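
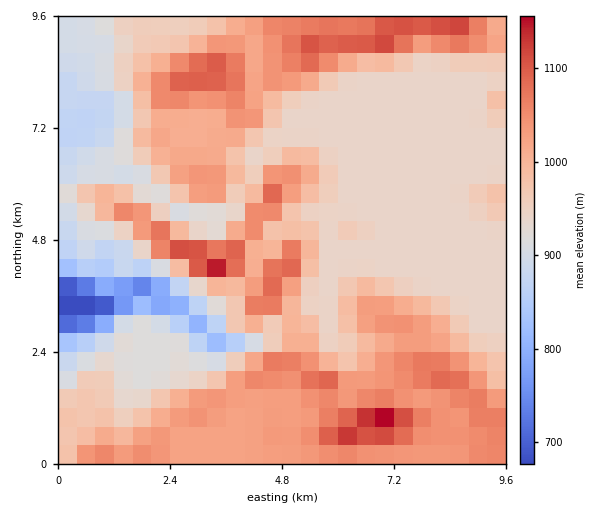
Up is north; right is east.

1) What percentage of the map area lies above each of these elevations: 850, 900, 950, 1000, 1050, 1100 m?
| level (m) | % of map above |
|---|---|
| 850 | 96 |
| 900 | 89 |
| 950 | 56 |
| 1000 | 42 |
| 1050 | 17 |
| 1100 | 4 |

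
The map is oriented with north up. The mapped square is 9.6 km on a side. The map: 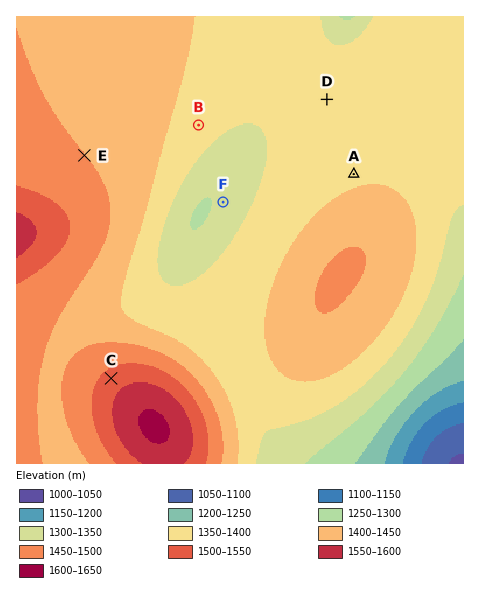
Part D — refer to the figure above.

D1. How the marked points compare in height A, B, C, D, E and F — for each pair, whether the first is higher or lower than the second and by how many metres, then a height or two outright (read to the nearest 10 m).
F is lower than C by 210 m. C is higher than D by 160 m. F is lower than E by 140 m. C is higher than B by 140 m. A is lower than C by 130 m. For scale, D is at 1360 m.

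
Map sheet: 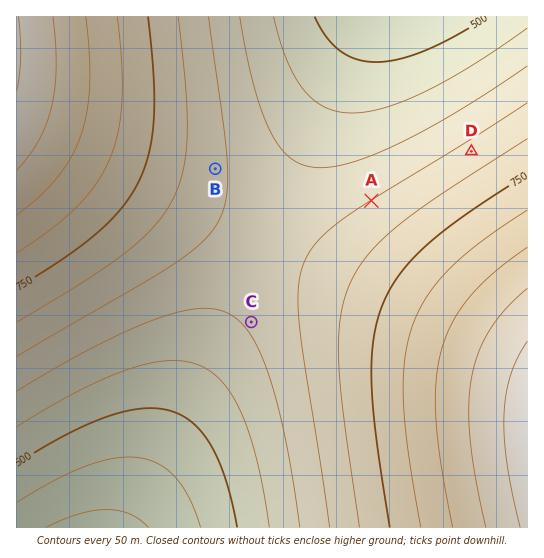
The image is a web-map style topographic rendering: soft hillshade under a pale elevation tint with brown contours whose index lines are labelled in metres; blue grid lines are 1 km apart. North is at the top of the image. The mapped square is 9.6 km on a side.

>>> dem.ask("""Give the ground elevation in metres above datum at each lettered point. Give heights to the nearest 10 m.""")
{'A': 650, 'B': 660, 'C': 610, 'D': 670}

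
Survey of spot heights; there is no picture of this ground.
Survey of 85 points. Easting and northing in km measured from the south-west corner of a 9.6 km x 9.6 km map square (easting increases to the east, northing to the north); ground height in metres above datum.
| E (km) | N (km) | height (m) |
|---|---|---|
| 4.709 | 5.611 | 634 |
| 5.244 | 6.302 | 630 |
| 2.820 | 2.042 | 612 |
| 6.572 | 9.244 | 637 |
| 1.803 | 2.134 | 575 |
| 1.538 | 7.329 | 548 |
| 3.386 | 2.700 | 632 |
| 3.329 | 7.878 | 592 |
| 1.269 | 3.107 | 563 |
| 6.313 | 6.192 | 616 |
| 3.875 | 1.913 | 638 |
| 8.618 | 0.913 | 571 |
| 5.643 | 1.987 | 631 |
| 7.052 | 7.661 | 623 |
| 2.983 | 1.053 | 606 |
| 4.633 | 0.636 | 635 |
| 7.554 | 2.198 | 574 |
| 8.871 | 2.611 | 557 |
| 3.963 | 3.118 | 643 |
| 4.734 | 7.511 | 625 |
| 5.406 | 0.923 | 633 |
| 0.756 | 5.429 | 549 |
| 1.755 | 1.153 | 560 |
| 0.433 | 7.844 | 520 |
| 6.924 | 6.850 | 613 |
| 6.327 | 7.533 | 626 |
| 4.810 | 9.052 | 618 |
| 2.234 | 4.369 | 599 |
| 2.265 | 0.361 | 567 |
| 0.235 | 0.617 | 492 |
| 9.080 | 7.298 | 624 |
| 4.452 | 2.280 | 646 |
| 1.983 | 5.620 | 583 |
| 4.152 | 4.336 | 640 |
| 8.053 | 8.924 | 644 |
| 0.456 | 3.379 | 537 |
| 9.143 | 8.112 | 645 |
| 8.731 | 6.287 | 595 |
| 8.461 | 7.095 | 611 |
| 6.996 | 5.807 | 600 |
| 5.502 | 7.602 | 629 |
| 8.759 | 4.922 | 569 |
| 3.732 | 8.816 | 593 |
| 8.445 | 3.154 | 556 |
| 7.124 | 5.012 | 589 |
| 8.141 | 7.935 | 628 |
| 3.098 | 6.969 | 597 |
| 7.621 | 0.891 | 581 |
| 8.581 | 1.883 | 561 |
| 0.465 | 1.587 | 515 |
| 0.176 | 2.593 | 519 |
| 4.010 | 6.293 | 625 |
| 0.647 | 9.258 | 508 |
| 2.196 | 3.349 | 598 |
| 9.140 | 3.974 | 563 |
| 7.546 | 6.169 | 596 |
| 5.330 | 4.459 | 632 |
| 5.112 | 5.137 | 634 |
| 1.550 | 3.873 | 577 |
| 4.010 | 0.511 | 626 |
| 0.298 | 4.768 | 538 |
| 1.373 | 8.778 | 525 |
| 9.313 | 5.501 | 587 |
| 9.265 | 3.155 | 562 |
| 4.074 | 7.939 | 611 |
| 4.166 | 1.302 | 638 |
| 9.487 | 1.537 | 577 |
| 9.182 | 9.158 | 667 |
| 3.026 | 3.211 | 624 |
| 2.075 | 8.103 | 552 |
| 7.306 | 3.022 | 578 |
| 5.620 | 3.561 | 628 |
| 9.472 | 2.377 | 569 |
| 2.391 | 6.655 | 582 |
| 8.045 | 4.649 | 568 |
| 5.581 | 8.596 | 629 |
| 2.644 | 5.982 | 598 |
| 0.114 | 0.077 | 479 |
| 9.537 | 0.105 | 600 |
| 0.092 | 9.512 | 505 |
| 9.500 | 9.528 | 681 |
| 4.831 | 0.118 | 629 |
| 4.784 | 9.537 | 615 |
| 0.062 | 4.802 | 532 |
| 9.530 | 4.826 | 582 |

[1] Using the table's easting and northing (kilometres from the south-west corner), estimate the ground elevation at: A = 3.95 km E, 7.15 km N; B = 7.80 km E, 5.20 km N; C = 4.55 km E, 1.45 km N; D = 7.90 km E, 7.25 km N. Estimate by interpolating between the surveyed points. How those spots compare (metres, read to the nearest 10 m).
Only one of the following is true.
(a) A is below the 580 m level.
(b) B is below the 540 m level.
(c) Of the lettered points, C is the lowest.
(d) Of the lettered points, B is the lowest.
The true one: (d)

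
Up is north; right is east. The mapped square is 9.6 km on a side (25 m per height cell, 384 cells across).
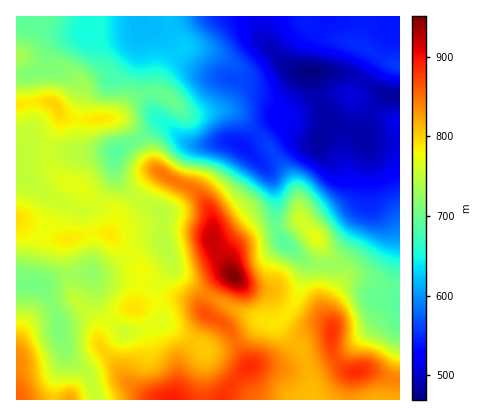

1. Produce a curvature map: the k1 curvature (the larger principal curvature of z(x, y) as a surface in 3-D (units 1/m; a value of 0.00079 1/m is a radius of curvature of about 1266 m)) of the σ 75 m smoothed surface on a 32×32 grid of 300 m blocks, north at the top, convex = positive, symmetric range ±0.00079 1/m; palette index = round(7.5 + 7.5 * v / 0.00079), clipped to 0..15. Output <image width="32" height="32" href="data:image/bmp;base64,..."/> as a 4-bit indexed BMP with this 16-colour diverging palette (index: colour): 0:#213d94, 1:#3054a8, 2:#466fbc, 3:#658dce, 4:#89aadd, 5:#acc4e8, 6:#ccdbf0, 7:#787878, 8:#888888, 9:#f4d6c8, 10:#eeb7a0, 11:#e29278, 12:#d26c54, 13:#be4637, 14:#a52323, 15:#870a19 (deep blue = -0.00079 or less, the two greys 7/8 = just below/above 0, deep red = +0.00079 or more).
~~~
<image width="32" height="32" href="data:image/bmp;base64,Qk12AgAAAAAAAHYAAAAoAAAAIAAAACAAAAABAAQAAAAAAAACAAATCwAAEwsAABAAAAAAAAAAlD0hAKhUMAC8b0YAzo1lAN2qiQDoxKwA8NvMAHh4eACIiIgAyNb0AKC37gB4kuIAVGzSADdGvgAjI6UAGQqHAKqr24eZq6maqoeXd3eJh3ipd6qJu5iaiJuol4h4mqmqqod4erl2iod4upmYiKzdy7qHeJyph4qGZ6q6mInLq6i5d3m7d5iJl2i5mZh66YmGuXd5uWeIeJh8t3eJiuqGhqqHeamImGeb3JZ3eZrsl4eKmIqJqph4rKiYeIiby4eHiImqd4mImquIvKmYq6p2h4d4qHeJiJiKq/+5qZqaiJl3eJdniZmGeb76iql4ipmpd3iXaJmYd4q76HqYiZmZmImZqHmol3eMysqGZ6zKqYeZmquqmId4rbq7l3jfuYiImIiImZiIiZzciJm87IZ3iamIh3iYiGVs+niZrsl2Z3mYeIiZmIh2r+iLup/JmIiJiIiZqYmYnf6pu5evuIiIiHiJmad6vP/9uph1vqh4iIh4mXiXet/6iqmIeMqIiYd5iIh5lmm+tWiIh4unZ4l3eXeIeZd4rKeIZ3eqiGeId3mHiomqq7iZqXeJqImIiHeJh3ur3uyGisu6qneJiHiImsu8qKm7mK25qpiImYiImZiry5iWirvLh3iIiYiJmZh3d4iKlomZqXd3iah3eIiIiYh4qpmoeZmHd5qYd3d3iKupmqiJh3iJmJqpiIiIiaupmIh3iXd4iJqph3eJq7uph4iId4l3d4mpiIiIiZmIiHeIiYiJd3eJl3iIiImHeIh3"/>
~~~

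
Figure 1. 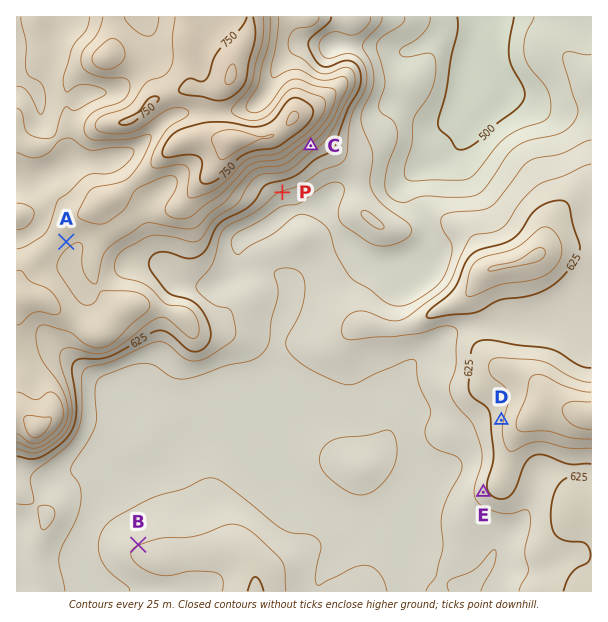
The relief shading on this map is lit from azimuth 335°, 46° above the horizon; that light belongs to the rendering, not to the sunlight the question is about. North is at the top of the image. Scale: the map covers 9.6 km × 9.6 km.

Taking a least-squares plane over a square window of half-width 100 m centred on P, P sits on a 7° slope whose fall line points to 159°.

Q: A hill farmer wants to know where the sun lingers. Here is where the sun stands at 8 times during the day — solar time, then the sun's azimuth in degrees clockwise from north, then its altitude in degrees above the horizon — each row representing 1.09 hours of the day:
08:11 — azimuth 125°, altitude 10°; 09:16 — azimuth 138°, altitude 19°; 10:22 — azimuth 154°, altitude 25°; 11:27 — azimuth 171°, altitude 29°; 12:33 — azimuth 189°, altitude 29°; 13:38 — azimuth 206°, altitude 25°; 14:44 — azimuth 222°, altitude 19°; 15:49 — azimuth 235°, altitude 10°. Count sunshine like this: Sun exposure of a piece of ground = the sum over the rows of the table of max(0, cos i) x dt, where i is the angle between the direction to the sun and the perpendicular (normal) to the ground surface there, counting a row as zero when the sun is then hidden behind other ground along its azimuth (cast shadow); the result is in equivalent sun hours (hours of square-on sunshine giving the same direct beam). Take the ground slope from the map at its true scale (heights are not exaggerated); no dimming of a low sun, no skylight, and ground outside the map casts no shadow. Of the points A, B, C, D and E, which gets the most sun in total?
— C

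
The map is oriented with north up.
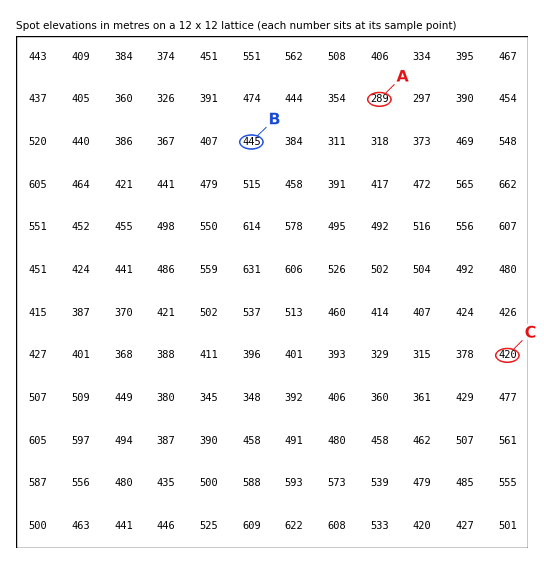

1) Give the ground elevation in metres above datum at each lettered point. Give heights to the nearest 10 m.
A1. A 290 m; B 450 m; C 420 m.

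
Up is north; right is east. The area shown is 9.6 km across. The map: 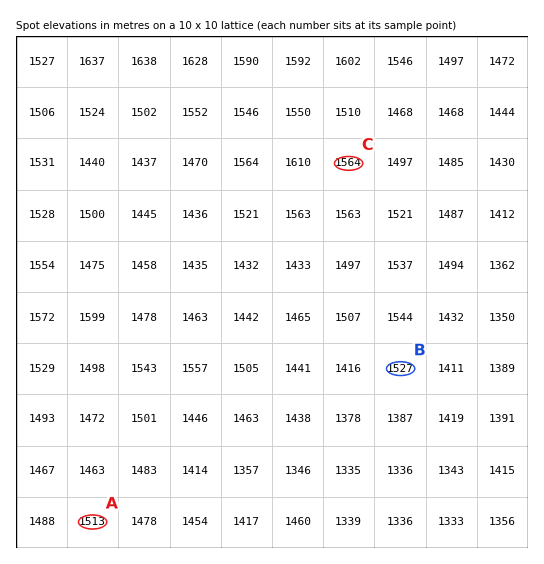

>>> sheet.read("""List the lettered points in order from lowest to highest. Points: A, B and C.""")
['A', 'B', 'C']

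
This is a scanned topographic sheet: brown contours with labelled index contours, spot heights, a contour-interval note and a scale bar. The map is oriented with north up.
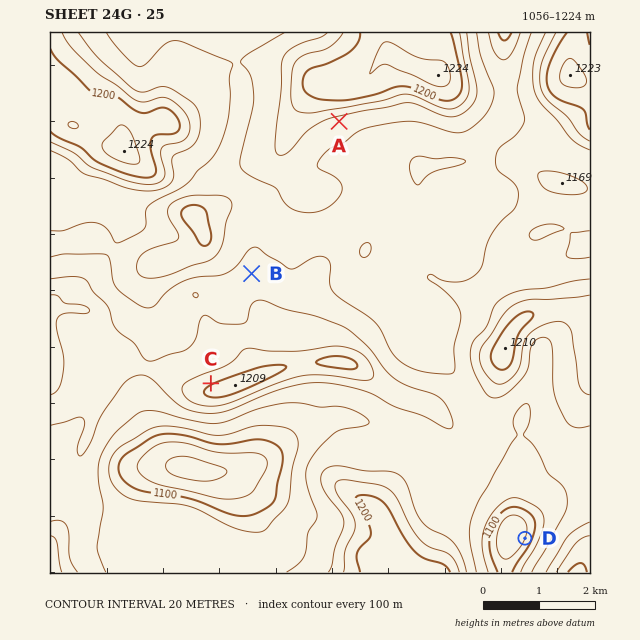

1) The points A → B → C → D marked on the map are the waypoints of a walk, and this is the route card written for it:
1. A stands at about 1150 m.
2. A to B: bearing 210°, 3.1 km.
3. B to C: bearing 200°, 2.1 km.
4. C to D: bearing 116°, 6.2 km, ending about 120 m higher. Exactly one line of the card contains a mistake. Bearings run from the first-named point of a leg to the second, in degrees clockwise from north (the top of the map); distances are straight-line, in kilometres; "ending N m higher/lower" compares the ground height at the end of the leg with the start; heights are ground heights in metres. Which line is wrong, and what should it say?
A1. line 4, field sense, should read lower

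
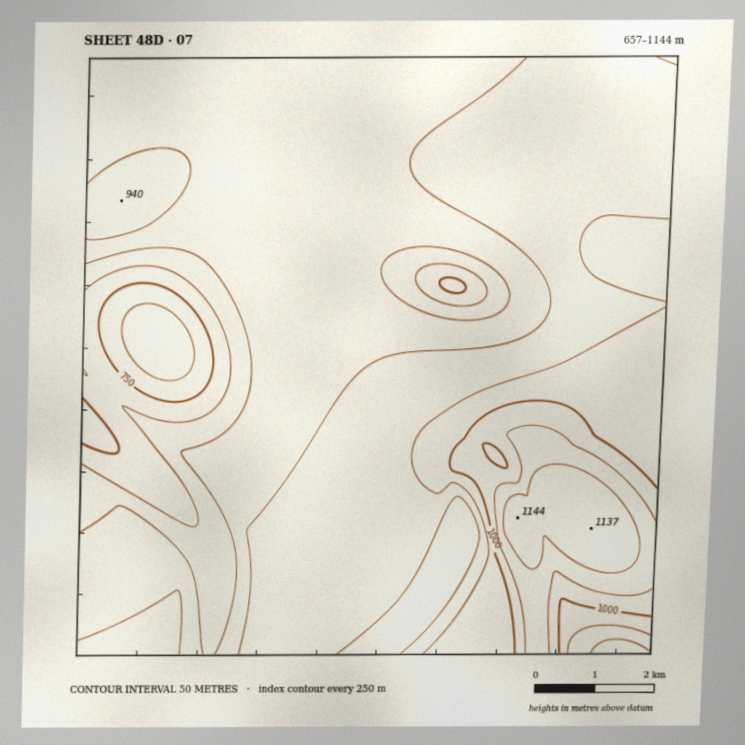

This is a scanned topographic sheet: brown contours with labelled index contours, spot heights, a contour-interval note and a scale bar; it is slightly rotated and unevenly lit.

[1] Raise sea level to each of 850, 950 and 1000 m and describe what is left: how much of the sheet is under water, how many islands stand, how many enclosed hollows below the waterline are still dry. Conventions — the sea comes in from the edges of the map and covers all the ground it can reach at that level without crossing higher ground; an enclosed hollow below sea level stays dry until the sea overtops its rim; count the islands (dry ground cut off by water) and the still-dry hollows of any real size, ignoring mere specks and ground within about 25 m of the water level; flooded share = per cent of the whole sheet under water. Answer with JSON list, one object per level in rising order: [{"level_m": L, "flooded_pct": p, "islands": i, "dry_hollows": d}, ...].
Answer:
[{"level_m": 850, "flooded_pct": 13, "islands": 0, "dry_hollows": 1}, {"level_m": 950, "flooded_pct": 81, "islands": 0, "dry_hollows": 0}, {"level_m": 1000, "flooded_pct": 90, "islands": 0, "dry_hollows": 0}]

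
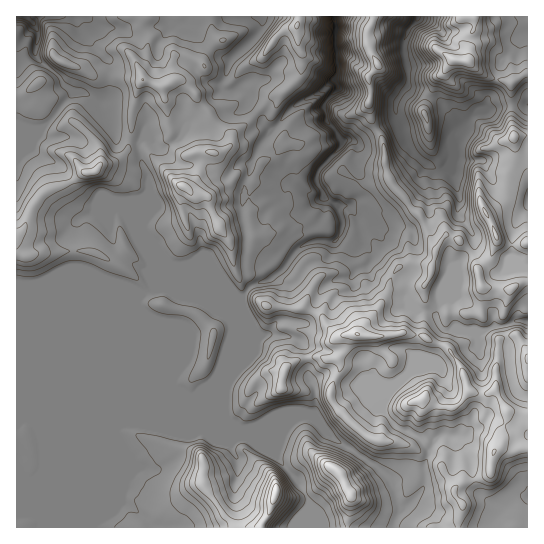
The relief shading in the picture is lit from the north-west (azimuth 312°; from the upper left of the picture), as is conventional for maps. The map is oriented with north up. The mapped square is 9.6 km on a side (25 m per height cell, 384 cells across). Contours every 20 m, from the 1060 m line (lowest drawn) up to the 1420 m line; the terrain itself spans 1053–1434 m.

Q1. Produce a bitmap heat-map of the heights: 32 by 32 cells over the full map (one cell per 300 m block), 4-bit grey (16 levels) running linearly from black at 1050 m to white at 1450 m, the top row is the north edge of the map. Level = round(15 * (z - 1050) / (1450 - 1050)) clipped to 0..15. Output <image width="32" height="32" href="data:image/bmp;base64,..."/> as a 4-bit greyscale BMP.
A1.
<image width="32" height="32" href="data:image/bmp;base64,Qk12AgAAAAAAAHYAAAAoAAAAIAAAACAAAAABAAQAAAAAAAACAAATCwAAEwsAABAAAAAAAAAAAAAAABEREQAiIiIAMzMzAERERABVVVUAZmZmAHd3dwCIiIgAmZmZAKqqqgC7u7sAzMzMAN3d3QDu7u4A////AHd3d3d4iKu8qIiqmImamIh3d3d3eIm6rMmJzJiIm6mId3d3d3ibqZzYm9yYiJuqmHd3d3d3m6iKmK3aiIiqrKl3d3d3d4qXiHirmJmZqqy7d3d3d3d3d3d4l4q7qZmby3d3d3d3d3d3d3irqqqqq8t3d3d3d3d3iHd6uprMy6vLd3d3d3d3d5m5i6mZvLvMund3d3d3d3eJupqpmZqrurp3d3d3d3d3eKqruqqZmpmrd3d3d3d3h3eIm8y7qqqZq3d3d3d3d4d3iJvMy7qZmZl3d3d3d3d3eZmaq7mZmampd3d3d3d3d3mZmZmZmZmqund3d3d3d3d3eJiIiZqZq6qYd3iHd3d4d2eHd3mamauqqYiId3eHiYd2ZmZniaqbuqmHd3d4mKmHdmZWZ3mqm7qph3d3eJqpd3ZmVmeJmJypmph3d3i7qHdmVVZomIerqYmZmId6u5h3ZlVmeXZmmql4irqHiZqYd3dVZohlVXmqd4mZiIiaqYd3dVZ3VVV5qneImHh4iImHd3VGdldlaKp3eId4iIiIh3dkZ3VYZVaIeHd3eImIh3iGU2iEV2Zld4h2d3mamHd3iGM3lkeJd4hneIiJmZh3d4iESahHqqmJZph3iYiIdnmJlEinR7y5h1WHZ3iHd4dompRZpkiquYdEZmZ3d3d2ZoqUSadFirmH"/>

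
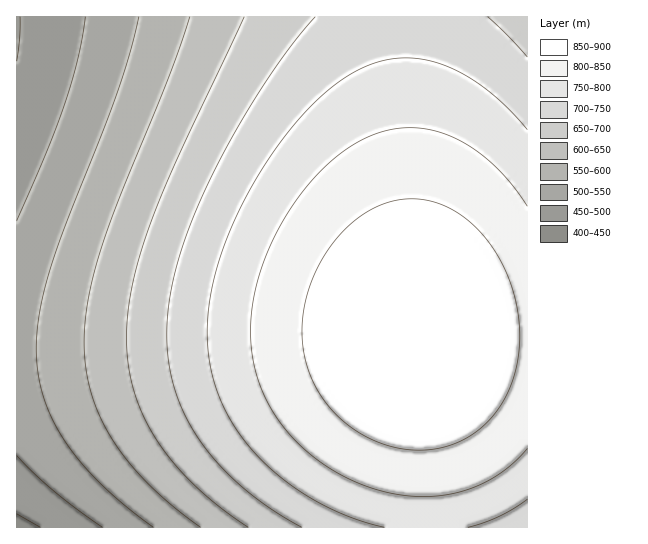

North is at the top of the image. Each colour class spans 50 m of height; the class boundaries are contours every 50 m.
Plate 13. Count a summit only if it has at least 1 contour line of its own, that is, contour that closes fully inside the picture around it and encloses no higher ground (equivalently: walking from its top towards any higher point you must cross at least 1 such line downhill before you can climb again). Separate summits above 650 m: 1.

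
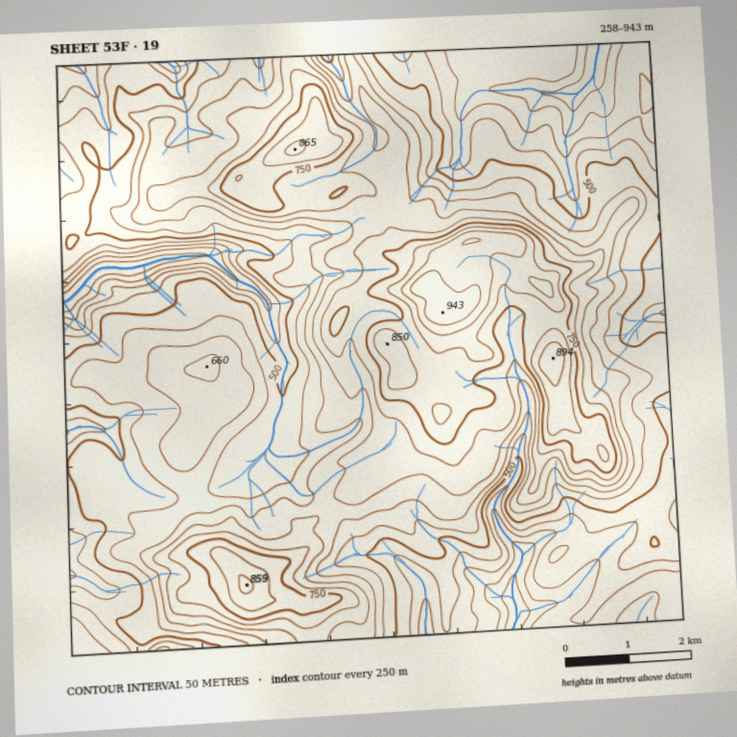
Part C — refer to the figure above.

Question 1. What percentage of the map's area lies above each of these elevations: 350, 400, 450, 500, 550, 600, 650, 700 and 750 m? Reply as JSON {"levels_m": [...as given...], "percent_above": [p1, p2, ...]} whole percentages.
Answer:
{"levels_m": [350, 400, 450, 500, 550, 600, 650, 700, 750], "percent_above": [96, 90, 82, 70, 55, 43, 31, 21, 13]}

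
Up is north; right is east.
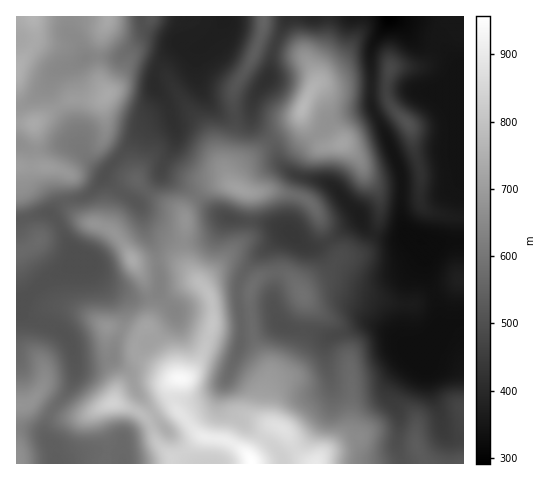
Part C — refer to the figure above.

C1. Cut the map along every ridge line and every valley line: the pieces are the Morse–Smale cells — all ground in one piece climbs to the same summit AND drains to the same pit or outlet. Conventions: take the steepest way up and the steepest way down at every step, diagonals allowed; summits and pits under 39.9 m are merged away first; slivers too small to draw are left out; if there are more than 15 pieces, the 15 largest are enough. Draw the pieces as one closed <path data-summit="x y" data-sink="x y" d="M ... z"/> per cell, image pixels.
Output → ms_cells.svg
<path data-summit="252 463" data-sink="390 17" d="M115 163l-8 8-2 7 14 13 15 9 7 8 5 23 11 25 3 34-10 8 1 13-2 11-11 15-19-8-12-1 0 23 3 8 3-3 1-10 6-13 27 10 15-10 12-12 1-6 11 14 51 17 4-3 1-10-1-19 32-3 7 12 4 3 34 7 7 4 21-5 18-9 8 1 20 10 19 16 11 1-4 10-15 20-8 15 0 9 5 12-2 32 3 14 63 0-1-222-37 4-16-9-21 3-15-5-10-9-6-12-26-28-23-7-4 0-4 7-11 37 1 11-7-5-15-4-44-6-14-8-14-13-9 10-3 10-9-9-29-16-13-14-10-6z"/><path data-summit="315 463" data-sink="390 17" d="M273 311l-33 3 2 13-1 16-17 47 1 13 5 9 22 19 21 14 9 11 2 8 116 0 1-5-3-10 2-32-5-12 0-9 8-15 15-20 3-8-10-3-19-16-20-10-8-1-18 9-21 5-7-4-34-7-4-3z"/><path data-summit="407 123" data-sink="390 17" d="M391 16l-16 24-4 12 0 46 2 12 14 27 13 31 2 11-1 36 2 13 6 8 17 9 37-4 1-116-19-21-7-13 26-17-13-19-10-10-25-6z"/><path data-summit="302 109" data-sink="390 17" d="M389 16l-99 0-4 5-11 25 29 11 12 19 0 8-11 18-8 20-25 18 9 24 7 7 8-18 34-32 43-13-2-10 0-46 4-12 11-14z"/><path data-summit="342 144" data-sink="390 17" d="M372 108l-21 5-21 8-34 32-6 11 0 7 10 6 28 6 30 30 6 12 6 7 19 7 10 0 9-3-5-8-2-13 0-42-14-36z"/><path data-summit="252 463" data-sink="81 259" d="M82 260l-4 0-30 18-29 25-2 4 12 11 31 12 8 9 6 21 3 2 31-2 1-3-2-6 0-23 12 1 19 8 11-15 2-11-1-13-14 0-25-9-13-12-11-14z"/><path data-summit="238 188" data-sink="224 17" d="M185 45l-10 1-12 14-7 11-2 13 16 25 6 21 0 10-12 21-2 12 5 5 30 18 7-7 11-5 17 1-5-9-1-11 9-39 0-9-13-2-13-12-10-18-3-12 0-14 3-11z"/><path data-summit="180 378" data-sink="390 17" d="M175 315l-6 11-11 11-11 6-27-10-7 17-1 8 18 16 6 17 16 18 19-9 8-1 15 2 20-8 12-12 14-34-45-14-9-4z"/><path data-summit="252 463" data-sink="390 17" d="M224 382l-10 11-14 7-13 1-12-2-23 10 8 12-10 4 7 17 14 14 2 8 110 0-1-8-9-11-21-14-22-19-5-9z"/><path data-summit="108 95" data-sink="224 17" d="M155 39l-11 0-24 18-22 0 2 25 7 10-3 7 2 30-5 19 12 14 10-9 21-25 9-6 18-6-6-17-9-10-2-7 2-11 7-11 12-14 8-1z"/><path data-summit="238 188" data-sink="390 17" d="M271 141l-33 27-5 8 1 10-5-2-14 0-11 5-7 7 14 14 14 8 44 6 21 8 5-29 9-25-12-4-11-10z"/><path data-summit="17 405" data-sink="81 259" d="M17 305l-1 100 11-1 8-4 17 12 16-21 8-15-4-30-4-7-8-9-31-12-8-6z"/><path data-summit="264 17" data-sink="224 17" d="M263 16l-39 0-5 13-22 23-1 21 3 12 10 18 13 12 13 1-2-24 25-45 5-19z"/><path data-summit="33 17" data-sink="390 17" d="M69 16l-53 1 1 90 15-7 17-17 8-13 19-6 9-5-5-13-10-13z"/><path data-summit="108 95" data-sink="390 17" d="M97 57l-9 0-12 7-19 6-7 11-1 7 5 14 19 27 9 23 23 22 9-12-13-14 5-19-2-30 3-7-7-10z"/>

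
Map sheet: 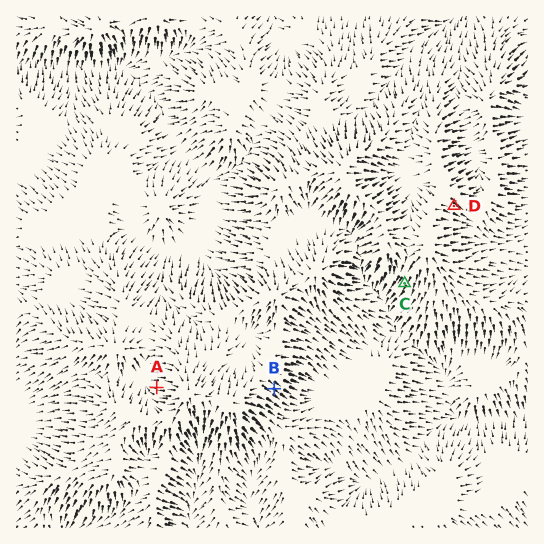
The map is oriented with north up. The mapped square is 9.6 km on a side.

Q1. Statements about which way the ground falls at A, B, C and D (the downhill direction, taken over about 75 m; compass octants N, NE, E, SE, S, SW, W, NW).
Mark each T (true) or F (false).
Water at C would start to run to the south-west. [T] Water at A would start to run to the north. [F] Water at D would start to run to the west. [F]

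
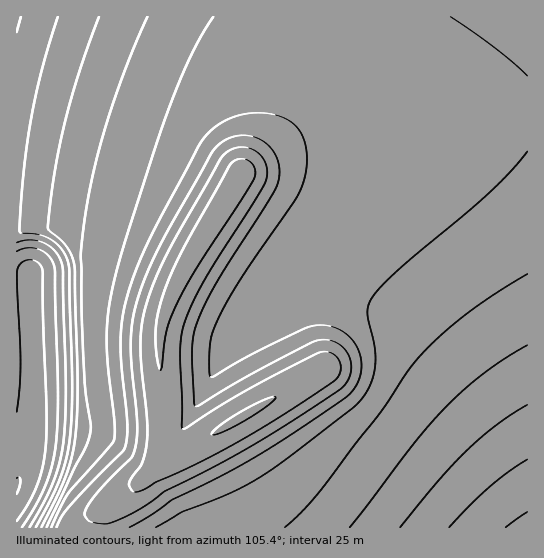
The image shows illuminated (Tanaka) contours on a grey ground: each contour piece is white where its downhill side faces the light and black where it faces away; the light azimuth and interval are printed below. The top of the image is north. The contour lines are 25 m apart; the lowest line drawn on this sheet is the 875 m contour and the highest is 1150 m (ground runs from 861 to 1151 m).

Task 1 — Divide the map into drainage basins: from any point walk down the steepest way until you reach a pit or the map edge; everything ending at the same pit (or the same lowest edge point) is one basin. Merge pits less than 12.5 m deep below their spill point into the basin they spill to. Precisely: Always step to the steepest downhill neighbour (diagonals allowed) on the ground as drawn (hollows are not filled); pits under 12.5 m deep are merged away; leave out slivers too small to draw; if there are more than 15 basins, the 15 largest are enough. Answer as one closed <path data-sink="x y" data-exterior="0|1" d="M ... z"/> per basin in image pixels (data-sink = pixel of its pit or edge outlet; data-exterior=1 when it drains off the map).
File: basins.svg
<path data-sink="241 174" data-exterior="0" d="M527 16l-510 0-1 465 5-8 8-38 4-4 5-2 56 4 15 7 25 19 12 5 9 0 13-13 12-17 43-80 13-19 15-14 23-12 24-10 23-6 17 0 24 6 24 12 21 16 30 28 39 43 35 45 16 29z"/><path data-sink="242 417" data-exterior="0" d="M338 293l-17 0-23 6-43 20-12 9-20 26-43 80-12 17-13 13-9 0-12-5-25-19-15-7-41-4-20 2-4 4-8 38-5 9 0 45 511 1 0-59-39-56-51-58-38-35-30-19z"/>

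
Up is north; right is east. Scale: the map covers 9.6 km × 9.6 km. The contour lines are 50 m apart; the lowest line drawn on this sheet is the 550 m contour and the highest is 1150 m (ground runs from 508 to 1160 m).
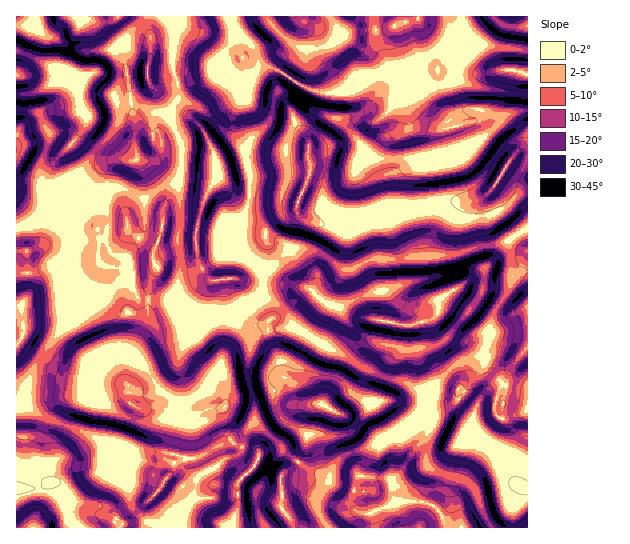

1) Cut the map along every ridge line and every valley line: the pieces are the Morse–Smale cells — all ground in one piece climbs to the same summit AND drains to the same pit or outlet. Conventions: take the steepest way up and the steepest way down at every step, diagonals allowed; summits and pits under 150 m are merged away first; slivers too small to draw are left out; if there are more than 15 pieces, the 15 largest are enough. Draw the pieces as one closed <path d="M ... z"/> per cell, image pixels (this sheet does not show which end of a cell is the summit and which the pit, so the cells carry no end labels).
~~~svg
<path d="M127 227l-6 5-23-3 2 32-27 4-6 5-3 7 3 12 6 10-4 26 11 21 10 11 20 12 13 14 3 1 2-3 0 18 3 4-12 15-8 32 10 14 21 5 21 11-2 7 24 24 8 4 16 4 18 9 64 0-2-10-8-9 0-34 12-7 8-11 11-44 7-8-13-4-6-6-3-6-16-15-2-16-11-27 0-9-11 2-18-20-12 11-4 34-6-25-22-11-8 0-37 18-15 18-2 10 0-13 14-25 2-36 8-18-4-5 0-13-18-13z"/><path d="M245 60l2 26-3 9-8 14-3 16 11 26 5 23 0 21 14 4 16 0 12 4 7-2-1 13 5 5 9 4 32 6 12-9 14-5 24 2 46-14 30-2 10-2 16-13 18-31 5-4 10-4 0-72-6-3-17-3-30 4-17-6-11-2-34 16-8 0-14-8-6-1-16 5-7 0-8 10-7 4-22 2-22-6-26-18-20-2z"/><path d="M527 148l-9 3-5 4-18 31-16 13-10 2-30 2-46 14-24-2-14 5-12 9-32-6-9-4-5-5 0-11-18-4-29-3-3 14-8 10-14 0-4 3-2 7 1 11-3 9 10-3 6 6 17 8 20 18 13 5 26 4 18 16 23 7 9 5 43 9 11 0 13-4 11-7 0-11 4-6 20-10 22-18 27-30 18-10z"/><path d="M527 229l-17 10-27 30-22 18-20 10-4 6 2 8-6 8-20 6 4 14 2 22 14 38 5 2 16 0 3-3 2-9 14 10 3 4-4 20 3 11 7 7 17 11 10 13 4 14 6 7 0 7-7 18 2 17 14-1z"/><path d="M433 400l-60 1-27 14-8-2-16-9-5 1-6 12-2 13-8 27-8 11-12 7 0 34 8 9 3 9 154 1-3-11-6-8-7-5-9-3-19 0-7 3-6-23 12-10 24-34 3-6 0-14z"/><path d="M294 285l-12 0-15 4-27 16 17 19 11-2 0 9 11 27 2 16 16 15 3 6 6 6 16 3 16 9 8 2 27-14 46 0 14-2-14-38-5-36-12 0-35-6-17-8-23-7-18-16z"/><path d="M462 16l-228 0-1 9 4 24 10 14 10 4 20 2 32 20 16 4 10 0 15-4 12-12 7 0 16-5 6 1 14 8 8 0 34-16 20 6-8-10 6-16 0-14z"/><path d="M127 385l-8 2-25 12-31-3-28 3-18 5-1 83 2 2 20-1 15-7 2 10 6 8 5 2 32 4 24 19 29-1 6 2 2-3 0-11-7-9 0-5 8-8 4-8-22-12-21-5-10-14 8-32 12-15-3-4 1-12z"/><path d="M81 16l-65 1 1 58 8 1 30-9 8 0 21 10-5 14 0 8 2 14 4 4 0 8-10 16-19 18-7 12 3 18-1 8 7 3 9-3 42-36 26-1 2-2-2-11 0-29-4-15-4-34-4-11 0-16-14-18-27-4z"/><path d="M51 216l-10 1-10 7-15 5 0 21 11 3 1 18 0 20-7 14 3 26-4 10-4 2 1 61 18-5 28-3 31 3 33-14-17-16-20-12-7-7-14-25 4-26-6-10-3-12 3-7 6-5 27-4-1-28-2-4-11 6-5 0-8-6-6-10-9 0z"/><path d="M459 389l-2 9-3 3-20-1-2 2-4 15 0 14-3 6-24 34-6 6-6 2 6 24 26-2 9 3 7 5 10 19 66 0-1-17 7-18 0-7-6-7-6-20-32-25-3-11 4-20z"/><path d="M189 117l-15 0-5 2 12 27 0 27-2 9-16 28 0 16-10 25 0 11 4 8-6 9-3 14 0 22-4 12-11 19 0 13 2-10 15-18 37-18 8 0 22 11 6 25 4-34 12-10-7-12-3-14-20 0-12-20 0-36 7-24 12-20 1-14-13-34-9-10z"/><path d="M169 120l-9 10 1 17-8 12-44 2-42 36-5 3-11-3-3 18 10 4 11 0 9-7 5 0 8 6 7 11 23 3 6-5 8 9 14 8 5 7 9-25 1-20 12-19 5-14 0-27-4-12z"/><path d="M63 67l-8 0-30 9-9-1 0 120 3 2 16 2 16-2 0-30 24-26 10-16 0-8-4-4-2-14 0-8 5-14z"/><path d="M233 16l-86 0 0 9 4 10 0 22-3 6 1 20 8 4 38-7 14-5 21 0 7-3 4-5 2-10-8-18z"/>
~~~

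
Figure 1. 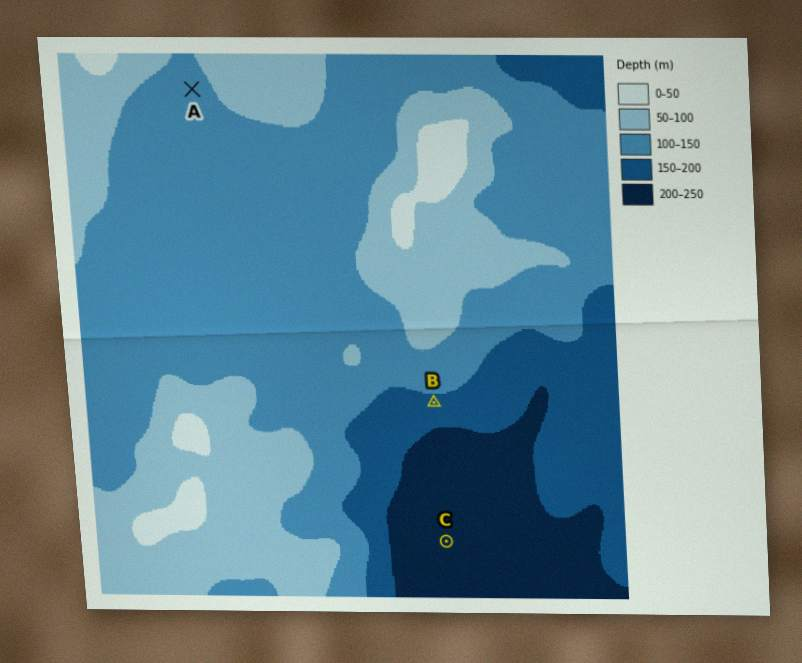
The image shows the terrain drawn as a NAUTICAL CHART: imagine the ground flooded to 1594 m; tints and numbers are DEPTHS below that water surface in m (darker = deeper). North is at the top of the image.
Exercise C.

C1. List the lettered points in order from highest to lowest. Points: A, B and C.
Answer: A B C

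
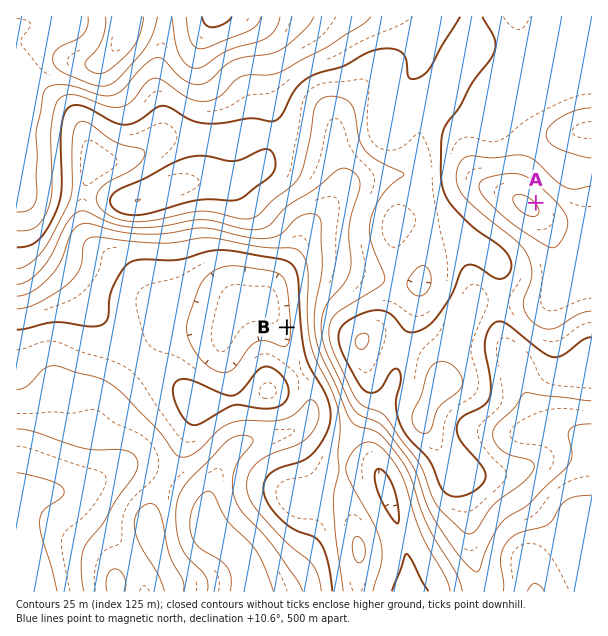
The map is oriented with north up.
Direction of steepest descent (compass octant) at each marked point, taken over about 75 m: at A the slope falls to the NE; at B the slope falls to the W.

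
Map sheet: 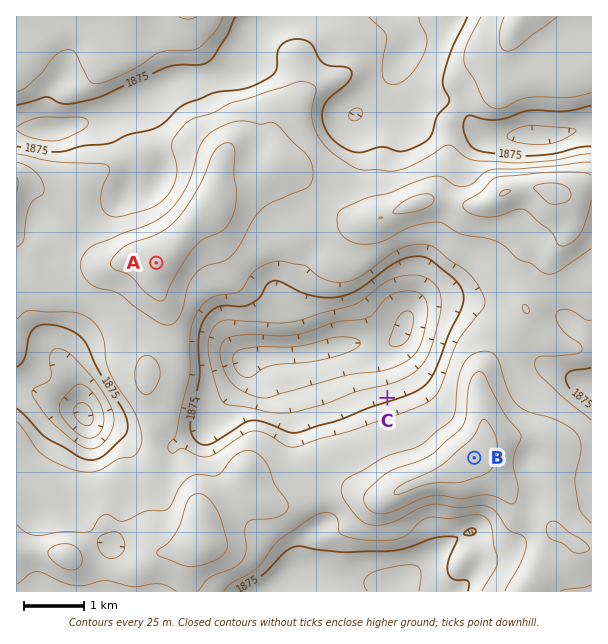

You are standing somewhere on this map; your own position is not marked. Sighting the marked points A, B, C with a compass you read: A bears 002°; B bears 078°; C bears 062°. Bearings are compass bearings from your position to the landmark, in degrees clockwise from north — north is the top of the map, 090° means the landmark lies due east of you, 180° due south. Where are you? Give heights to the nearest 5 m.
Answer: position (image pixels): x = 147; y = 527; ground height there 1940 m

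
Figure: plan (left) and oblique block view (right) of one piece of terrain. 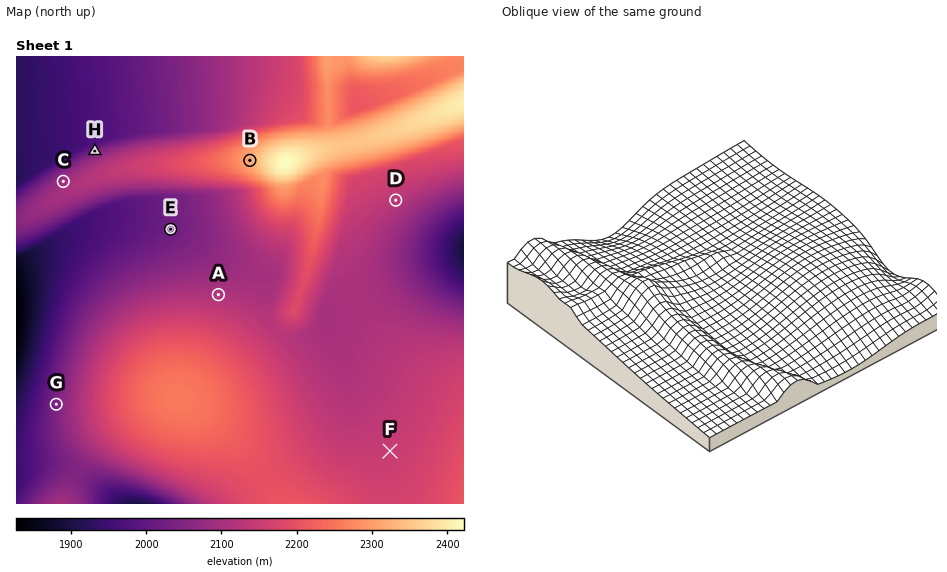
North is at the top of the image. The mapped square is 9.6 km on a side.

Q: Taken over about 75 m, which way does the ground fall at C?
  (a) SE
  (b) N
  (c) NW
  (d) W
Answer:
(c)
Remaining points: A N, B W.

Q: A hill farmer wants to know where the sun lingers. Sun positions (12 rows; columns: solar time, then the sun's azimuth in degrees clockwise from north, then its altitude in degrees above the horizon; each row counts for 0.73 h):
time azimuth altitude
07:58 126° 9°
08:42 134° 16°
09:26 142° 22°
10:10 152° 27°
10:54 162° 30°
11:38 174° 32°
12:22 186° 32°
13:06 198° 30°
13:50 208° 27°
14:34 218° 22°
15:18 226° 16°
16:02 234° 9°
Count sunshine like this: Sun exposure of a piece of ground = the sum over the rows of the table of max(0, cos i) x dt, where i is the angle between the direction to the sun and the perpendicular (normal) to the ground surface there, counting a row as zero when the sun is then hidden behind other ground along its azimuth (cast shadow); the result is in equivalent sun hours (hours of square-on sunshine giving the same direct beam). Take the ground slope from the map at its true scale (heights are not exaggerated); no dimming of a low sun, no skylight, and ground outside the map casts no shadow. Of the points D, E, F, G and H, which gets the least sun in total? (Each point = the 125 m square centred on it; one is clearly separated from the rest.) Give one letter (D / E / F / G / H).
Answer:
H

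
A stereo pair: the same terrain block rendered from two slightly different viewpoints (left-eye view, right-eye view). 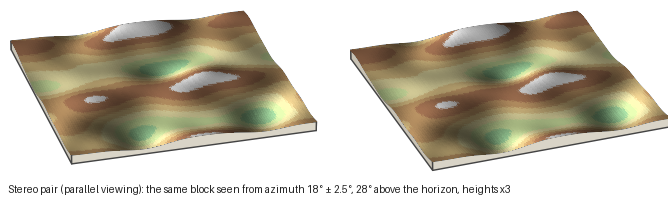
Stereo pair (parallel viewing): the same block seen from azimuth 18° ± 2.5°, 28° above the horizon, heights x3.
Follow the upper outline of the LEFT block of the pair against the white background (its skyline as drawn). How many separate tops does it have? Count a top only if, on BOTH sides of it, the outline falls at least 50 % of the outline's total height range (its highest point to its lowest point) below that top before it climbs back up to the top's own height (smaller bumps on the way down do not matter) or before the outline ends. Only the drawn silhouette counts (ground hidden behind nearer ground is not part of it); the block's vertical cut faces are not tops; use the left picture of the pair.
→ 0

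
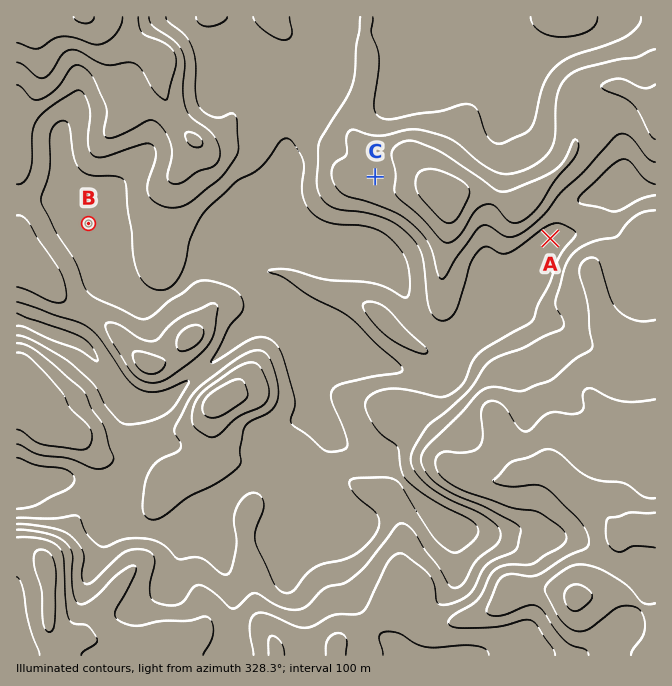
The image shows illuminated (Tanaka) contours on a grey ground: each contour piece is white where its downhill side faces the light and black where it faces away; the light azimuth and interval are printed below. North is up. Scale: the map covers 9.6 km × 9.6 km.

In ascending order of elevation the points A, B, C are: B A C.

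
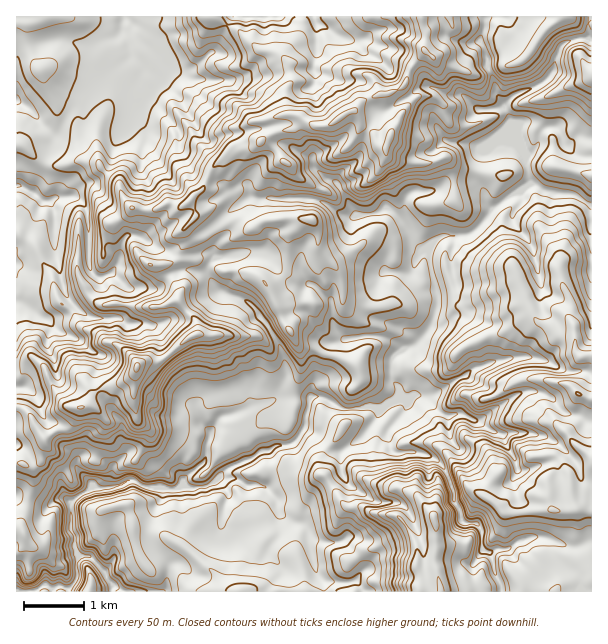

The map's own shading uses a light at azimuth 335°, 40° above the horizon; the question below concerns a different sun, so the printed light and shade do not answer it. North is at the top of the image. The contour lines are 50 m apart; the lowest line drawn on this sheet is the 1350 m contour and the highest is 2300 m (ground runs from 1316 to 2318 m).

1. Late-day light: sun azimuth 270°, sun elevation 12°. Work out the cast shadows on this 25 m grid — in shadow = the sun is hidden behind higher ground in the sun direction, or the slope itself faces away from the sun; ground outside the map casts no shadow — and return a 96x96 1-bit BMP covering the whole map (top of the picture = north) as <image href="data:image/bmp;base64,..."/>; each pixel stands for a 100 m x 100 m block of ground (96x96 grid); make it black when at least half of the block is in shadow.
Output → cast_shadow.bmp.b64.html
<image width="96" height="96" href="data:image/bmp;base64,Qk2+BAAAAAAAAD4AAAAoAAAAYAAAAGAAAAABAAEAAAAAAIAEAAATCwAAEwsAAAIAAAAAAAAA////AAAAAAAkB+AAAAAAAAH5gAA/x8CAAAAAAAH5gAA/54CAAABAAAH7gAA/7wCAAABAwAH7gAA7/gAAAADAQAP/AAAX/QAAAACAAAP/AAAP/YAAAACAAAP/gAAP+YAAAAAAAAP/wAAf8QAAAAAAAAP+MAA78AAAAAACAAP+OAB74AAAAAACACP+AAB74AwAAAAAAGP+AAA74AwAAAAAAOP+AAA/4A4AAAAAAMP8AAA/4B8AIAAAAAPwAAAf8A+AMAAAAAvgAAAf/A/AAAADABvAAAAf/44ABgADAB/AAAAf/+E5wAAPAB+AcAQf/nB44AAOAJ+AeAQP+YZ8cAAOAJsgeAQP84/nPAAEABgAcAAH+AeDDwAAAABAcAAD/GHzAcAAAADA4CAH+OH/geAAAACBwAIH8cH/wAYDgAGDwAYAccH/8AMBwAEbAA4MMcf//gOB4AEcAAQcAc///4OA8AEYAAAYA8///4GAEAAAACA4A4///8GAAAADAEAwBw///+HQYAADgAAAAA////HAfgAA4AAAAA////HAf4AAMAMAAA////DAP8AAAAcCAA////jAP8CAAAAGCA////zAP4BwAEAGBA////zgP4B8AAAOBAf///jgP4B+AAAeCAM//9jgP4A2AAAcQBkf//n8H8AAAAAcAHgPP/n/D4AAAAcMAHAAP/v/wAAAAAcMAGABv/P/gAAAAAcAAGAB/+P+DAAAAAcAAAAD/8H8ABgAAAcAAAAH+4G8ADwAAAcAAAAP9wA9wDwAAAcAgAAf/gA58DAAAgcBgAAf/BA5+AAAAw8BDAAP8BAJ+AAABw8BHgAPwAGJ/AQABw8DHgAHAAED/gAABx8CPQAAAAAD/wAADx8AOYAAAAAH/uAADx8AOcIAAAAH/OAAHw8EOcYAAAAP8OAAHg8EOAwAAAAfgOAAHg8AOEAAgAAfweAAHA8AOGAOAEAf4eAAGA8AOGAPgAA/88AAAA8EGAADwAA//8AcAA8EEAAB4AA//4AeAIcAEAAA4AA//gAfAIcYAAwDMAA/nAA/gAZwAAQHgAAHvoA/AABgADwhggAPP+A+YAAAAH4AwAA+H/x8MAAAAH4AzAD+D/98PAAAADwABgH+D//8HAAAATwABgP+B///HAAAA5gAAQPyA///+AAAA4AAAIfgg////AAAA4AAAA/Bw////CAAA4AAAHzAw////CAAAwAAACGAQf///CAAAAAAAAAGAf///AAAAAAEAAAHAf///AAAAAAAAAADMP///AAAAAAAAADAeP///AAAAAAQAADgeH//4AAAAAAAAAJAID//4AAAAAAAAAcAAd//4AAAAAAAAAfAAP/78AAAAAAAAAPABH/3nAAAAAAAAAHADn3Hj4AAAAAAAAHAHjnPD+AAAAAAAAHACDP/D+AAAAAAAAHgAAP/B/AAAAABAAHgAAP/A/MAAAABgAPAAAf+A/MAAAAAAABAAA/+Af8AAAAAAADAAAf+AP8AAAAAAIDAAAd+AH8AAAAABoDgAAd+ABcAAAAAPgDAAA5/AAc="/>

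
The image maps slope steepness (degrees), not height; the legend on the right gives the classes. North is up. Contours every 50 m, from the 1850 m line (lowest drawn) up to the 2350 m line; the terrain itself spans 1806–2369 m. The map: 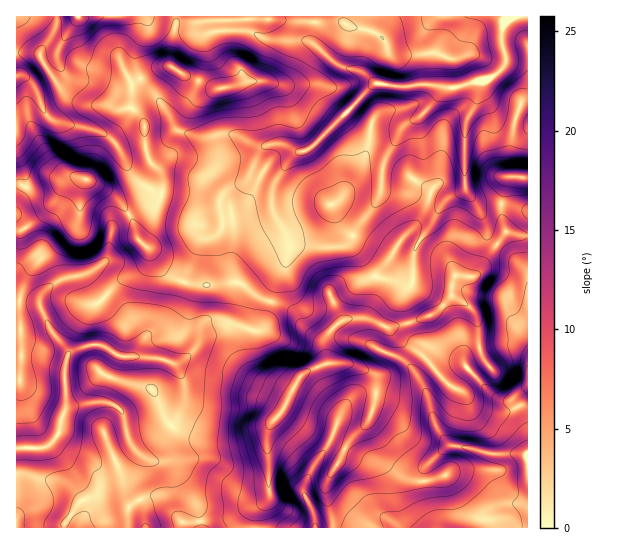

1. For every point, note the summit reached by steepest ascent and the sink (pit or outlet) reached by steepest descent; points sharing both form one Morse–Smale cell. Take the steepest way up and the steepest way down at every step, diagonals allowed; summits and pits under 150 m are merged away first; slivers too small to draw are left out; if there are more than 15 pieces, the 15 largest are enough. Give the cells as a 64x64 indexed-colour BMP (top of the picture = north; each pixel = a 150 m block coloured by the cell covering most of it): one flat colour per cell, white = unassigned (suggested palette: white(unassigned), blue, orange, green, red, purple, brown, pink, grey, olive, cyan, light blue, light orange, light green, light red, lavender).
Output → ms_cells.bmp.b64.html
<image width="64" height="64" href="data:image/bmp;base64,Qk12CAAAAAAAAHYAAAAoAAAAQAAAAEAAAAABAAQAAAAAAAAIAAATCwAAEwsAABAAAAAAAAAA////ALR3HwAOf/8ALKAsACgn1gC9Z5QAS1aMAMJ34wB/f38AIr28AM++FwDox64AeLv/AIrfmACWmP8A1bDFACIiIiIiIiIiIiIiIiIiIjMzMzMzMzMzMzMzMzMzMzMzIiIiIiIiIiIiIiIiIiIiMzMzMzMzMzMzMzMzMzMzMzMiIiIiIiIiIiIiIiIiIiIzMzMzMzMzMzMzMzMzMzMzMyIiIiIiIiIiIiIiIiIiIiMzMzMzMzMzMzMzMzMzMzMzIiIiIiIiIiIiIiIiIiIiIjMzMzMzMzMzMzMzMzMzMzMiIiIiIiIiIiIiIiIiIiIiMzMzMzMzMzMzMzMzMzMzMyIiIiIiIiIiIiIiIiIiIiIzMzMzMzMzMzMzMzMzMzMzIiIiIiIiIiIiIiIiIiIiIjMzMzMzMzMzMzMzMzMzMzMiIiIiIiIiIiIiIiIiIiIiMzMzMzMzMzMzMzMzMzMzMyIiIiIiIiIiIiIiIiIiIiMzMzMzMzMzMzMzMzMzMzMzIiIiIiIiIiIiIiIiIiIiIzMzMzMzMzMzMzMzMzMzMzMiIiIiIiIiIiIiIiIiIiIjMzMzMzMzMzMzMzMzMzMzMyIiIiIiIiIiIiIiIiIiIiIzMzMzMzMzMzMzMzMzMzMzIiIiIiIiIiIiIiIiIiIiIjMzMzMzMzMzMzMzMzMzMzMiIiIiIiIiIiIiIiIiIiIiIzMzMzMzMzMzMzMzMzMzMyIiIiIiIiIiIiIiIiIiIiIiMzMzMzMzMzMzMzMzMzMzIiIiIiIiIiIiIiIiIiIiIiIzMzMzMzMzMzMzMzMzMzMiIiIiIiIiIiIiIiIiIiIiIiMzMzMzMzMzMzMzMzMzMyIiIiIiIiIiIiIiIiIiIiIiIzMzMzMzMzMzMzMzMzMzIiIiIiIiIiIiIiIiIiIiIiIiMzMzMzMzMzMzMzMzMzMiIiIiIiIiIiIiIiIiIiIiIiIiIzMzMzMzMzMzMzMzMyIiIiIiIiImZmZiIiIiIiIiIiIjMzMzMzMzMzMzMzMzIiIiIiIiIiZmZmYiIiIiIiIiIiMzMzMzMzMzMzMzMzMiIiIiIiIiImZmZmIiIiIiIiIiEzMzMzMzMzMzMzMzMyIiIiIiIiIiZmZmYiIiIiIiIiETMzMzMzMzMzMzMzMzIiIiIiIiIiZmZmZmIiZmYiIiEREzMzEREzMzMzMzMzMiIiIiIiIiZmZmZmZmZmZiIiERERERERERETMzMzMzMyIiIiIiImZmZmZmZmZmZmYiEREREREREREREzMzMzMzZmIiIiImZmZmZmZmZmZmZBERERERERERERERMzMzMzNmZiIiImZmZmZmZmZmZmREERERERERERERERETMzMzM2ZmYiImZmZmZmZmRERmREQRERERERERERERERMzMzMzZmZmZiZmZmZmZEREREREREERERERERERERERERMzMzNmZmZmZmZmZmZEREREREREQRERERERERERERERETMzM2ZmZmZmZmZmZEREREREREREEREREREREREREREREzMzZmZmZmZmZmZkREREREREREQRERERERERERERERETMzNmZmZmZmZmZkRERERERERERBEREREREREREREREREzM2ZmZmZmZmZkREREREREREREERERERERERERERERERMzhmZmZmZmZmVEREREREREREERERERERERERERERERERGIhmZmZmZmVUREREREREREQREREREREREREREREREREYiIZmZmZmZVVEREREREREQRERERERERERERERERERERiIhmZmZmZVVVRERERERERBERERERERERERERERERERGIiIZmZmZVVVVEREREREREEREREREREREREREREREREYiIiGZmZVVVVUREREREREQRERERERERERERERERERERVVVVhmVVVVVVREREREREREERERERERERERERERERERFVVVVVVVVVVVVEREREREREQREREREREREREREREREREVVVVVVVVVVVVEREREREREREERERERERERERERERERERVVVVVVVVVVVERERERERERERBERERERERERERERERERFVVVVVVVVVVURERERERERERERBEREREREREREREREREVVVVVVVVVVVREREREREREREREQRERERERERERERERERVVVVVVVVVVVEREREREREREREREERERERERERERERERFVVVVVVVVVVURERERERERERERERBEREREREREREREREVVVVVVVVVVUREREREREREREREREQRERERERERERERERVVVVVVVVVVREREREREREREREREREERERERERERERERFVVVVVVVVVRERERERERERERERERERBEREREREREREREVVVVVVVVVVEREREREREREREREREREQRERERERERERERVVVVVVVVVVREREREREREREREREREREERERERERERERFVVVVVVVVVVUREREREREREREREREREEREREREREREREXd1VVVVVVVVVUREREREREREREREQRERERERERERERERd3dVVVVVVVVVVEREREREREREREERERERERERERERERF3d3VVVVVVVVVUREREREREREREEREREREREREREREREXd3d1VVVVVVVVREREREREREREERERERERERERERERERd3d3VVVVVVVVVUREREREERERERERERERERERERERERF3d3d1VVVVVVVVREREREEREREREREREREREREREREREXd3d3dVVVVVVVVEREREQRERERERERERERERERERERER"/>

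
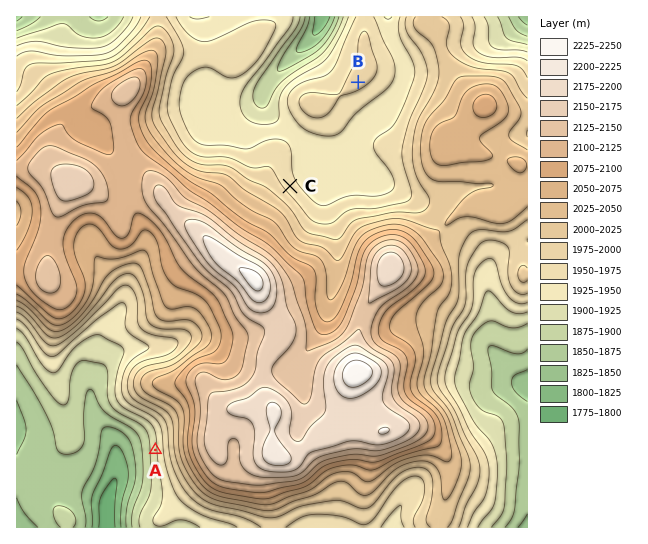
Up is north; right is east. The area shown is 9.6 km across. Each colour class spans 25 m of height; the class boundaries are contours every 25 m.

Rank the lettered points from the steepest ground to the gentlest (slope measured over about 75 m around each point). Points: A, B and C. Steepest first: A C B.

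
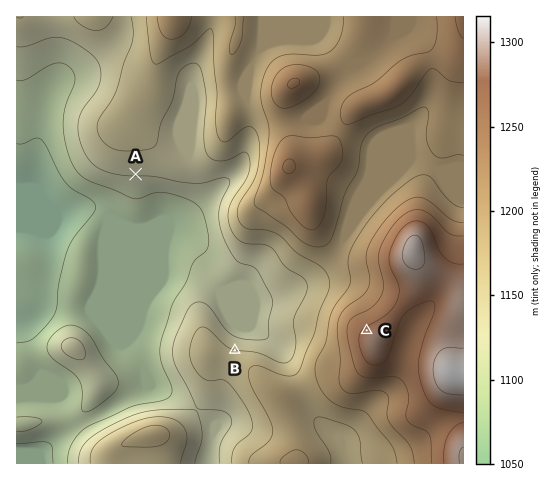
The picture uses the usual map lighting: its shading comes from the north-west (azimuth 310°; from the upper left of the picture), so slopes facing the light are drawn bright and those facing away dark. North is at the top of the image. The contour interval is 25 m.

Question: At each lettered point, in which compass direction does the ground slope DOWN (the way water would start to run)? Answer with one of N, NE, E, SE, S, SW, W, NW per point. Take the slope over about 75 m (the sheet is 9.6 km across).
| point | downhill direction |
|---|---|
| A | S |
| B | N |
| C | NW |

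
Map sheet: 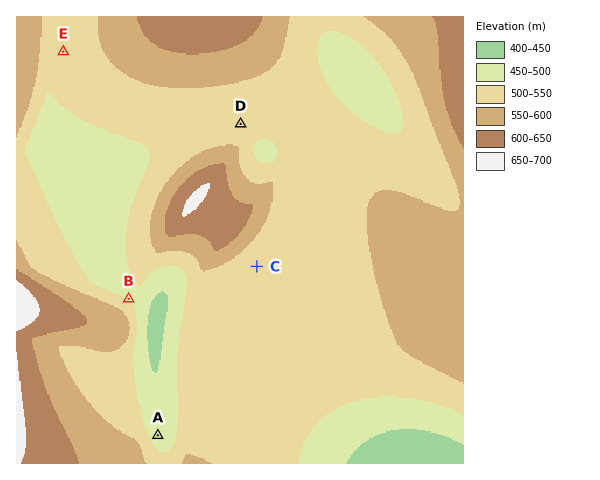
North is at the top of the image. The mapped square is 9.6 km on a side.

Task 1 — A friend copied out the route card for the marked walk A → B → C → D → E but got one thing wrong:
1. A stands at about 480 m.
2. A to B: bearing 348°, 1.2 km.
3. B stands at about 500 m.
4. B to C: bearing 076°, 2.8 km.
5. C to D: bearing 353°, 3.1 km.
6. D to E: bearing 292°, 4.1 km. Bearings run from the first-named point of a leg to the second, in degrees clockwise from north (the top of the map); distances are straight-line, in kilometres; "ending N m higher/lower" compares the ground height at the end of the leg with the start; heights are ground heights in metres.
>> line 2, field distance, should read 3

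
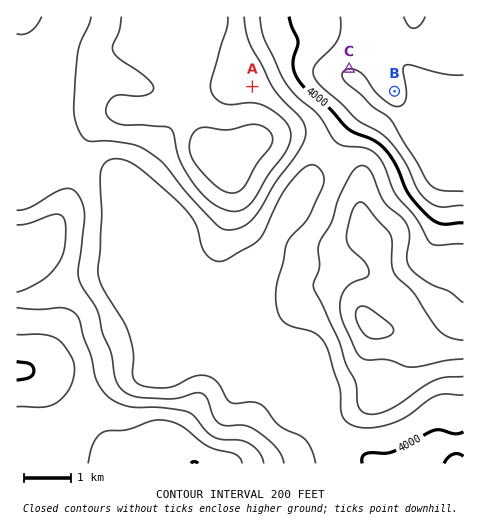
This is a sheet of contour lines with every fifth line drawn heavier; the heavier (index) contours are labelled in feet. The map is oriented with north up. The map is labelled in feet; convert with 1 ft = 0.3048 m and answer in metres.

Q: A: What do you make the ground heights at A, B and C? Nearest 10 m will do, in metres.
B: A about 1380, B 1110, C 1100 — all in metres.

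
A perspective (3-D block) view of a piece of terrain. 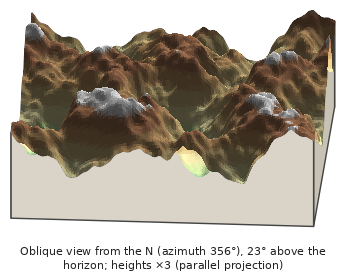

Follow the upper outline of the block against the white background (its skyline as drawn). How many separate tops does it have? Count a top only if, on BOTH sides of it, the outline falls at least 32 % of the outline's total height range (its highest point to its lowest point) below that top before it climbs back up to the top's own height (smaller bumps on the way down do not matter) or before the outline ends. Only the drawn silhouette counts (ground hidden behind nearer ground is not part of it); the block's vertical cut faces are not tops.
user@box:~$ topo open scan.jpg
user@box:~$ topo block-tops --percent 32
1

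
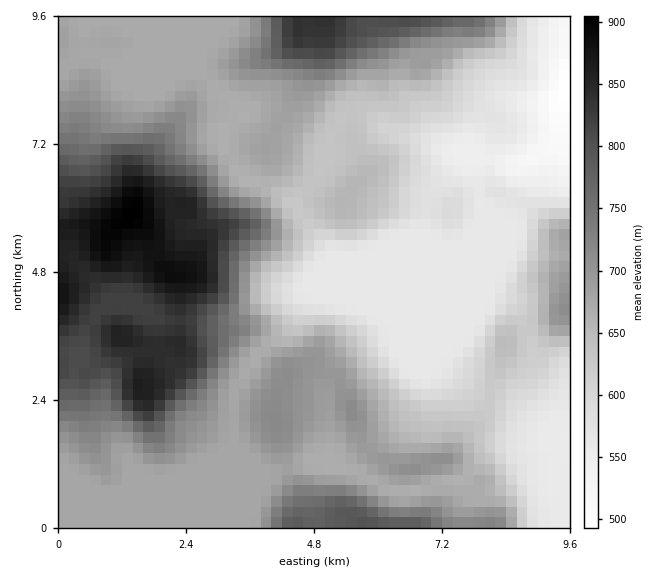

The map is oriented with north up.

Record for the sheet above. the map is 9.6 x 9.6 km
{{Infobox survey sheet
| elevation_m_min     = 495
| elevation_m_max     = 905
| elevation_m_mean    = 680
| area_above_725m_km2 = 23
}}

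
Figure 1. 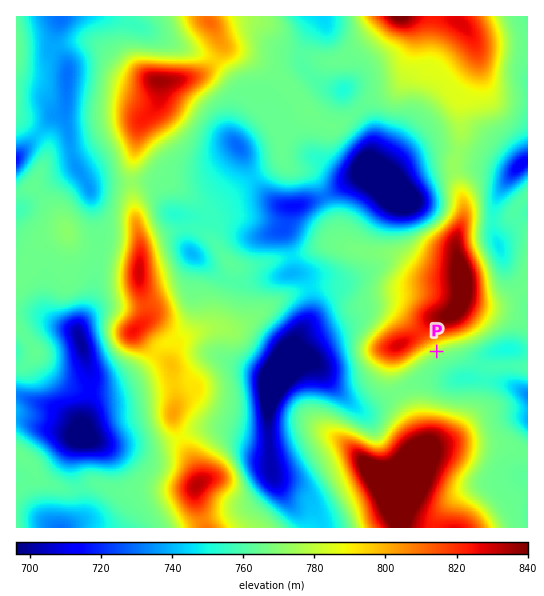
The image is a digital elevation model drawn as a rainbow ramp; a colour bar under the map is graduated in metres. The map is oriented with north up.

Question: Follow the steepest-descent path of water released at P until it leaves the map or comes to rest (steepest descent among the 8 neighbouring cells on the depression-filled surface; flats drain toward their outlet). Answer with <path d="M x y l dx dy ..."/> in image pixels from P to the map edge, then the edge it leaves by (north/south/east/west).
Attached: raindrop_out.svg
<path d="M437 351l21 22 0 1 16 0 11 7 10 0 2 1 10 1 20 11"/>
exit: east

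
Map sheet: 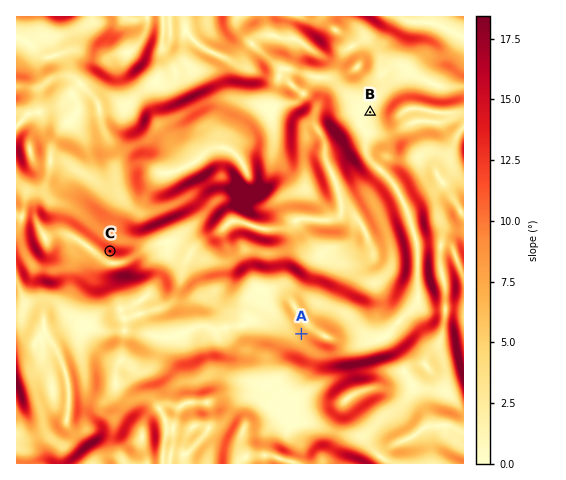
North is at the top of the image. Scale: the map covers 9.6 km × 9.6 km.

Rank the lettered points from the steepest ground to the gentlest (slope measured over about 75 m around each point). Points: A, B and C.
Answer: C A B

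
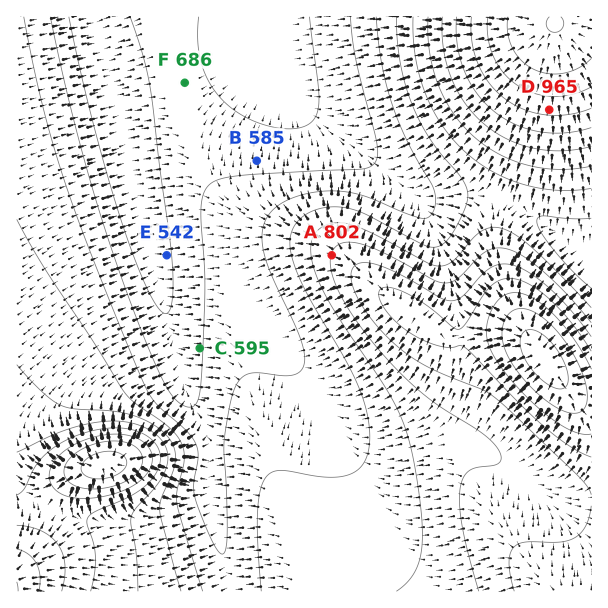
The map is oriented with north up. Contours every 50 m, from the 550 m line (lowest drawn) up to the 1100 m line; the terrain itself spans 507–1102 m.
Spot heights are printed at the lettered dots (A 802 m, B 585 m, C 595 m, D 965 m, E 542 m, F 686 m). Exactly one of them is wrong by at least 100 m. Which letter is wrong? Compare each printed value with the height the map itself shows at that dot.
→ F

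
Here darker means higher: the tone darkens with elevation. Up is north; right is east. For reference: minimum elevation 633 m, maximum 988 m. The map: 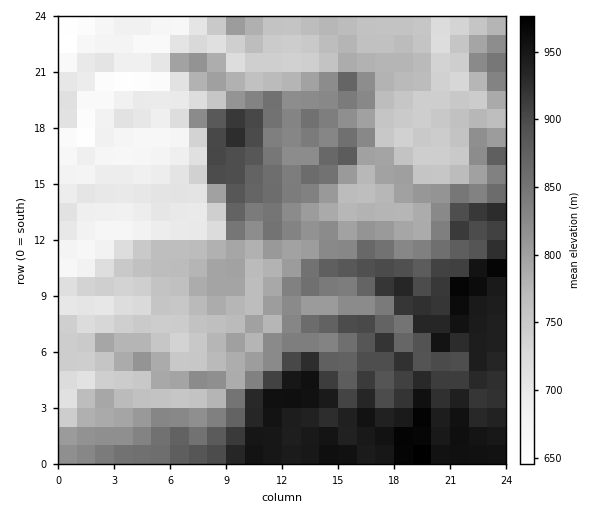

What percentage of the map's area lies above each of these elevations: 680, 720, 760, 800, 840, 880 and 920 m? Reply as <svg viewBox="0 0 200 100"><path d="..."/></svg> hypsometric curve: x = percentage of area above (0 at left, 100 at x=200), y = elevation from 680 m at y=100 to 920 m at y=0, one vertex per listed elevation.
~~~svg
<svg viewBox="0 0 200 100"><path d="M185 100l-21-17-29-16-38-17-27-17-21-16-18-17"/></svg>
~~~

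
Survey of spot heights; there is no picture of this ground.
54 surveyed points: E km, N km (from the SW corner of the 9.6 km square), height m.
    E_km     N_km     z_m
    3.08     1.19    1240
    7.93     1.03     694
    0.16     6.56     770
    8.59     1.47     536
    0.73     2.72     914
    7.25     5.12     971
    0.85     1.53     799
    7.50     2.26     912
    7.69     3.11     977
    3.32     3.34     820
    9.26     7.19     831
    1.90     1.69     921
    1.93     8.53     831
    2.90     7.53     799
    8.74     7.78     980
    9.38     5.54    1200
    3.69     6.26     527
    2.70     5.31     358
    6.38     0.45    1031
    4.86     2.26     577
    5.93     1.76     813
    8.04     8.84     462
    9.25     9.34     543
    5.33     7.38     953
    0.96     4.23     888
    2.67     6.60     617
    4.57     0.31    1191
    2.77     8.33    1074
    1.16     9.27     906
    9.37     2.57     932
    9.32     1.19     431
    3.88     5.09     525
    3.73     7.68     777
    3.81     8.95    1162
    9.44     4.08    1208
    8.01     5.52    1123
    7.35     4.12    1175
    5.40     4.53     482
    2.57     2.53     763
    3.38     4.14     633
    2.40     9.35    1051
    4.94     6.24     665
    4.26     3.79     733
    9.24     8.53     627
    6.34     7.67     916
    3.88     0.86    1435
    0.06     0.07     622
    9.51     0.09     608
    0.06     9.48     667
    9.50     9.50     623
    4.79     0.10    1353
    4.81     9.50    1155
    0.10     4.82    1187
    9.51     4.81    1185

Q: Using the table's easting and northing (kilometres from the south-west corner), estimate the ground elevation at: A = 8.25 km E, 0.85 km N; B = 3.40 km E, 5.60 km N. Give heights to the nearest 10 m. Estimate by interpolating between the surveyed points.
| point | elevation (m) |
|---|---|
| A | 560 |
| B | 480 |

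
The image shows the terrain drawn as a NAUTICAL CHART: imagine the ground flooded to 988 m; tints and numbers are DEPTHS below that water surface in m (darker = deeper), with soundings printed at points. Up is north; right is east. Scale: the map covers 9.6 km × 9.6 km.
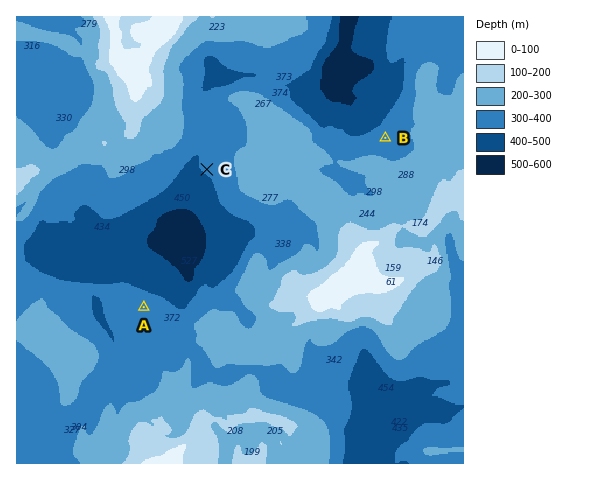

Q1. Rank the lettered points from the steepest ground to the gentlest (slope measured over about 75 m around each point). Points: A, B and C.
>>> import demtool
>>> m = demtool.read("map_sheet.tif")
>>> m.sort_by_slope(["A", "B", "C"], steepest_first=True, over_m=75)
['C', 'B', 'A']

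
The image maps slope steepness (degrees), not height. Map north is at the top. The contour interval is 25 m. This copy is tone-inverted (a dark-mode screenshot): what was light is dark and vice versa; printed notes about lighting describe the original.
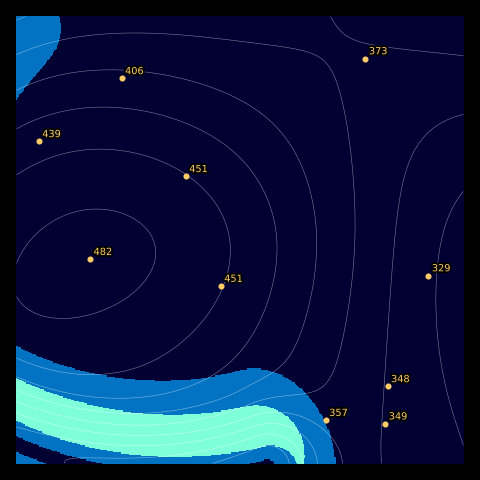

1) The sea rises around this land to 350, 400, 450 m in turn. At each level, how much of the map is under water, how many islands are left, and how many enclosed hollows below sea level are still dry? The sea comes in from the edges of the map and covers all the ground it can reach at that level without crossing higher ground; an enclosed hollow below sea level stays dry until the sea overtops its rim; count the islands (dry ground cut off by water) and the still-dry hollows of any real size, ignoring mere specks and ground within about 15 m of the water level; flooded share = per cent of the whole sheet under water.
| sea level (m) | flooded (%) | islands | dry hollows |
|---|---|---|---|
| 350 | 18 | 0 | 0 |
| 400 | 55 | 0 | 0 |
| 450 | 80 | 0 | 0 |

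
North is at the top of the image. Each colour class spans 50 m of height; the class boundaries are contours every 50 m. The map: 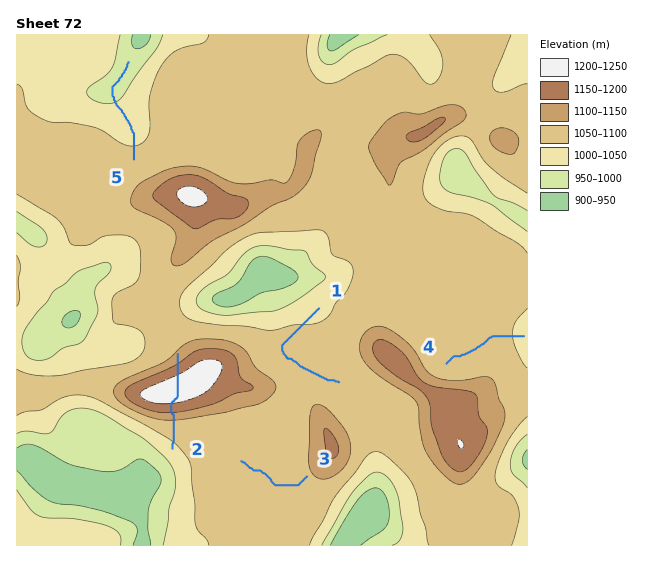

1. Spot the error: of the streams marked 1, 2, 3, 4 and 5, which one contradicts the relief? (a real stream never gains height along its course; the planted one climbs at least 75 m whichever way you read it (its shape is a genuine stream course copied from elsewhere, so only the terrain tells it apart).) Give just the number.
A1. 2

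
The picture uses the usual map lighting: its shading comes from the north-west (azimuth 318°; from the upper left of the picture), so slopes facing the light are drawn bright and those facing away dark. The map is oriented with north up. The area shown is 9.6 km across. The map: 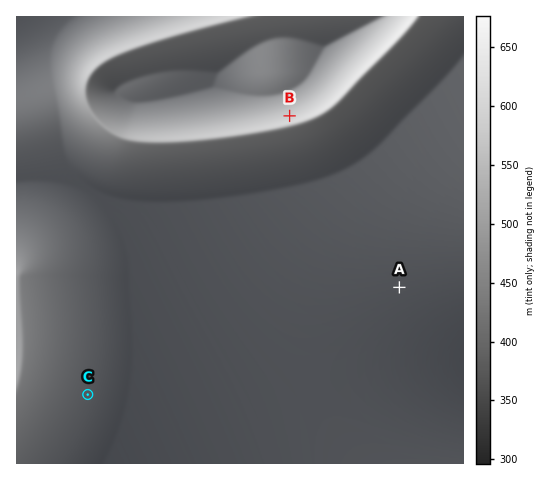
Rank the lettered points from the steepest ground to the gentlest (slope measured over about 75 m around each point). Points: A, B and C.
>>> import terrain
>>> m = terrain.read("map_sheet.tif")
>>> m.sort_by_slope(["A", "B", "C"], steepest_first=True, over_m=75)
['B', 'C', 'A']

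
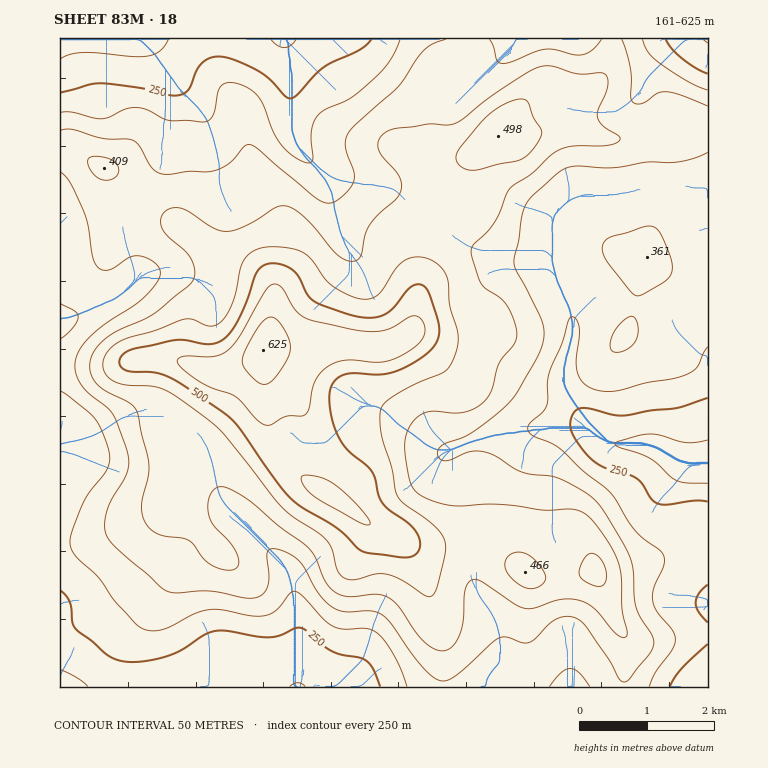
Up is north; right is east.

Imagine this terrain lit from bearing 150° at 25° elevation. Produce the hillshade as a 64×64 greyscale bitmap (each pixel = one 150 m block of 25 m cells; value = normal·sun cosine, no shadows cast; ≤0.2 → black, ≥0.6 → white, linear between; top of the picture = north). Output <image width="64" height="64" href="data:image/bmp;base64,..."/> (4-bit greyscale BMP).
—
<image width="64" height="64" href="data:image/bmp;base64,Qk12CAAAAAAAAHYAAAAoAAAAQAAAAEAAAAABAAQAAAAAAAAIAAATCwAAEwsAABAAAAAAAAAAAAAAABEREQAiIiIAMzMzAERERABVVVUAZmZmAHd3dwCIiIgAmZmZAKqqqgC7u7sAzMzMAN3d3QDu7u4A////AKqqqqu6qpmZmZmaqpiZmYh3iJvMypmau7qpiIm97cy7qqqqu7u6qpmZmZqqmZmZiHeJq83LqZqruqmIis3u3Luqqqu8zMy6qZmaqqqpqqqYiImrzdypmau6qYiaze7tzKqpmrvM3Mu6qqqruqqru6mImavMzLqZq7qpmZrN3d3MqpmZqrzN3Lu7u7u6qqvMuZiZq7zLuqqruqmZmqu7u7uZmZmaq83dzMzMzLqqvN3KmJmru7uqqru7qZmamIiZmYiJmZmrzN3d3d3dy6q87tupiaq7uqqrzdy6mZmYd4iIiIiZmZq83e3d3u3Lqr3u7KmZmqqqqrze7tuqqqmIiIiIiImZmrzd3d3d3cupvO/tupmqqqqqvN7+3Lu7uqqqmZmYiZmZq8zd3MzMupms3u26qqq7qqq7zd3Mu8zLuquqmZmZmZmau8zMu7u5iIrO7cu6u7uqmaqrqqqrvMu7u7uqmZmZmZmqq7uqq7mHeKzdzLu7u6mIiIiHd4mru6qru5mZmZmqmZmZqpmrupd3m83czLu7qXZneHdmeJmpmaqqiImZmqqqmYiJmau7qIeKzczLuqqphmZ4h3ZniIiImap3eImZqqqZiIiaq7uqmZq7u6qZmZmHZniId3eIh3eImWZmeImZqqmIiaqru7u7qqmId3d3iId3d3d3d4h3ZneIZlVneImZmZiZqqq7zMuql2VVZmZmd3d2ZmZ3iIdmZndmVVVneJmZmZqqqrvMupiHZVVVVVVmZmZVVWeIiHZVVmZURFZ4iZmZmZmZq7qpiIiHZVVVVmVVVVVVZ3iIhlQ0dlQzRWeJmqmZmZmZmIh4mqmHZmZmZmZmZVVWd4iHUyJ2VDM0Z4maqZmZmZiHd3iaqph2Zmd3dmZmZVVWd3dkM4dlREVniZqpmZmZiIiHd4mqqYd2d3d2ZmZmVERWd3d2iHdlVmeJmqmZmZiIiIh3eJqqmHd3d3dmZmZlVVZ4mqqIh3Znd4mZmZmZiIiIiHd4q7upmHd3d2Zmd3d3eImszIiId3d3iJmZmZmZiJmYh4mry7uqqYiHd3eImqqqu7zMmZiHd3d4iaqpmZmZmpmIiazMzMzMuqmZmZq7zNzLu7uZmYh3d4iaq6maq6qqqYiJrMzMze7dy7u7u8zN3cy7u5qqqpmImau7upq7uquqmYmrzMzN7u3cy7u8zMzdzMu7qqvMy7qrvMy6mru7u7uqqqvMy7zN3dy7qrvMzMzMzMyZms3u3czMzLqau7vM3Mu8zMy6qrzMzMuqqrzMzMzMzId4nN7u3Luqqpq7u83u7u7u3LqZqrvMzLqJq8zMu7u7ZkRorMy6l2Z4iauqzf/////+26mau8zdyoeKu8u6qqpUIRNWd3ZUIiRoqqqs3u3e///9uZq7vN3bdmiau7qqqkMQAAEiIiIQADaamYmqqZms//66mqu7zduGV4mqqqqqQxAAAAASMyAABHmYdmZVRFet7bqZqqq7y5ZWeJqqqqtlMQAAARNFUwACWIdUQzIRE2m7qYmamZq6l2Z4iaqqq4dlMhARI1ZlIABHdlQzMiESR5qpiImZmaqYdneJmZmqqph1QyIjRnZBADaHZERDMiI2mqmHeIiJmZiHeImZmZmqqph1QzNGd1MRNoh2VVVEM0aaqod3iJmZmYiIiZqZmZmqqpdkREZ3ZCI2iYdmZVRDRoqqmHd4mZmZiIiZqpmZiJmqqYdlZnh1MjRoiHZmVURFeJmZiIiZmZiZmJmZmZh3iaq6mYh3iHUyI1Z4d3ZlVEVniJmZmZmZiIiIiZmZiGd4mruqmZiHZTIjRXd3d3ZlVWeImqqqqZiIiIiImZiIZneaqqqpmIdlQzRWd3d3d2ZmZ4mau7qpmIiIiIiJmIh3d4mZmZmYd2VERWZ3d3d3dmd4mau7uqmYh3d3d4iZiHd3iJiIiIh3ZlVWZ3d3Znd3d4iaq8y7qYiHd3d3eJmZiIiJiHd3d3dmZmZ3d2ZmZ3d4iZmrzMupmId3d3d4mZmIiZmYdmZnd3ZmZndmZVVmd4iImZq8zLqZiId3d3iZqoiJqql2VWd3d2ZmZmZVVWZ3iIiImazd3LqYiIiIiJmqiImrqYZVZ3d3d3ZmZmVWZ3iIiJmaq97ty6mZmZmZmqqZiaqph2Znd3d3dmZmZnd4iIiImau83v/cu7u7qqqru5iHiJmHd3d2Z3d2Znd3eIiZiIiJrN3e/+3MzMzLu7zMh2VWeIh3d3Znd3dmd4h3iIiIdmaKzc3f/t3d3dy7vMxmVDRXiHd3Zmd3d3d3d3ZneHdmREesy83u3Mu7u7q7vERDM1aHdmZmZ3iIdmZmVVVnd2ZDI2mqqry7qYiJmZqqM0RERndlVmZniJl2VVVERFZndlMQJYmYmamYdmZneIkzRVRFVlVFZmeImXZVVEM0RWd3dSACaJiImqqXZWZmdjRVVURFVEVmZniYdlREQzNFZ3iHQQE2iZmau7mGZlVURFVVRERVVWZmZ4h2VVVEM0VmeJhkEBR4mYmry5dmVENFVVVERVVVVVVWd3ZVZVQzNFZ4mZdCEkZ3Znm7qGZUQ1VVVVVWZlVVVVZnZlZmZUM0VmeJmXQhI1VER5qoZVVFVVVWZmZmVURVVmZlVmZlVDRFZniZl0ISNEM1iphmVmZVVWZnd3ZlVVZnd2ZWZmZUREVmZ4mYZCI0VER5mHd3d1VVZmd3d2ZmZnd3ZmZndmVERWZmeJh1M0VVRWmZh3d3"/>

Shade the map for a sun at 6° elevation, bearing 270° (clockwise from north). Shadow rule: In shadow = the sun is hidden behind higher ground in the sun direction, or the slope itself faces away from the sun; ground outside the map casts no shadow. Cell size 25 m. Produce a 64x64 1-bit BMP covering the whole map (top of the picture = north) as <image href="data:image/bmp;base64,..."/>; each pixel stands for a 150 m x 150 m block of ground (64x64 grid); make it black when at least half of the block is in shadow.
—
<image width="64" height="64" href="data:image/bmp;base64,Qk0+AgAAAAAAAD4AAAAoAAAAQAAAAEAAAAABAAEAAAAAAAACAAATCwAAEwsAAAIAAAAAAAAA////AAAAAAAAAAAAAAAAfwAAAAAAAAB/AAAAAAAAAH8AAAAAAIAAfwAAAAABgAB/AAAAAAHAAP8AAAAAAcAA/wAABgADwAH/AAAGAAOAAf8AAA4AA4AD/wAADgAHgAP/AAAeAAcAA/8AADwADwAH/wAAMAAPAAf/AAAAAB8AB/wAAAAAPwAP+AAAAAB+AA/4AAAAA/4AD/AAAAAD/gAP8AAAAAP+AA/AAAAAAf8AHxAAAAAB/wA/GAAAAAH+AD8AAAAAGf4AfwAAAAA8/AB8AAAAADz4AHgAAAAAfnAAcAAAAAB+AHzgAAAAAH4Af+AAAAAA/gB/4AAAAAD8AH/AAAAAAHAwM8AAAAAAAH8D4AAAAAAAP/vgAAAAAAAf//AAAAACAB//8AAAAAOAD//gAAAAA+AP78AAAAAD+A/ngAAAAAP4D+cAAAAAA/gH4AAAAAAB8AMAAAAAAABwAAAAAAAAAGAAAAAAAAAAYAAIAAAAAABAAB4AAAAAAEAAHwAAAAAAwAAfgAAAAADAAB+AAAAAAcAAB4AAAAADgAADwAABgAcAAAPgAAEABwAAA+AAAAAPAAABwAAAAA4AAAAAAAAAHgAABAAAAAAeAAAAAAAAAB4AAAAHAAAAHgAAAAeAAAAMAAAAA8cAAAAAAAAD7wAAAAAAAAH/AAAAAAAAAf8AAAAAAAAB/w=="/>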